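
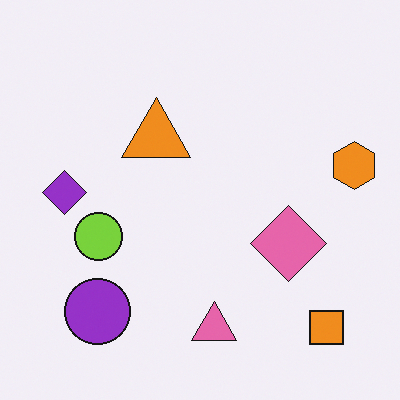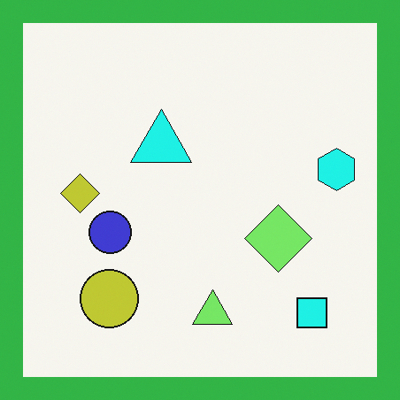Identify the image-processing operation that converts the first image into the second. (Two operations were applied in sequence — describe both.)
The image was hue-shifted noticeably, then framed with a green border.

Every shape's color has rotated by the same amount around the hue wheel — a uniform hue shift. A solid green frame runs around the edge of the second image, with the content slightly shrunk inside it.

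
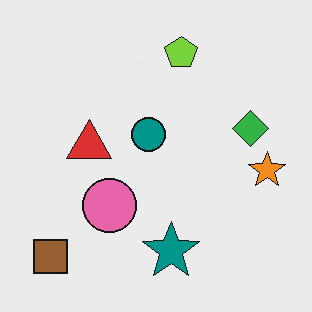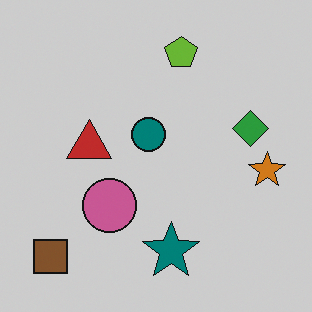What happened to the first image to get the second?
The image was slightly darkened.

Every pixel — background and shapes alike — is uniformly darkened.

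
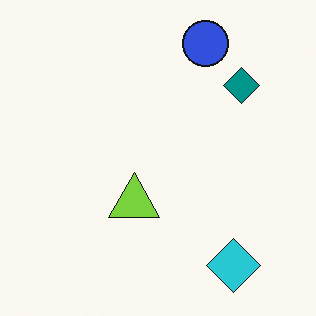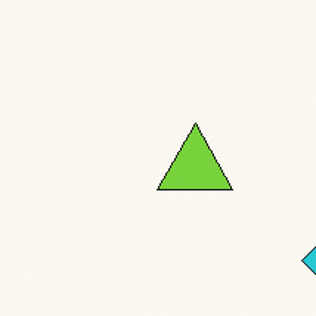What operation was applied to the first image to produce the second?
The image was cropped to a modestly smaller region and rescaled.

The visible shapes are larger and the field of view is narrower; shapes near the original edges may be partly or wholly outside the frame — a crop-and-rescale.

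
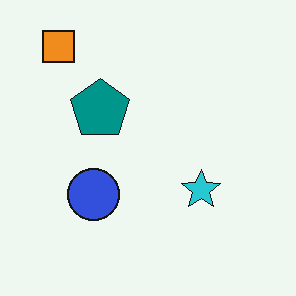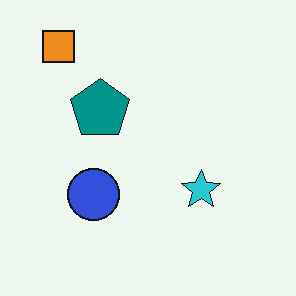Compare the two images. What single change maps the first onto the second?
Given moderate JPEG compression.

Blocky 8×8 compression artifacts appear around shape edges and the flat background shows ringing — characteristic JPEG degradation.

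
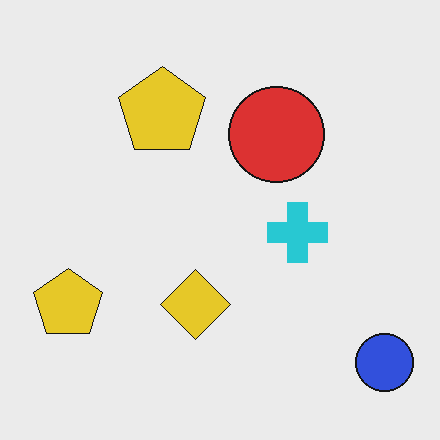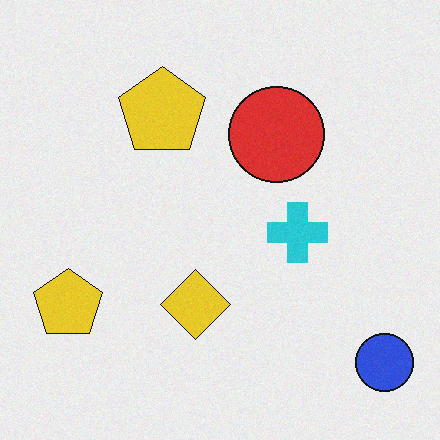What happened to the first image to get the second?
This is the original image degraded with light additive noise.

Random speckle covers the whole image, including the flat background.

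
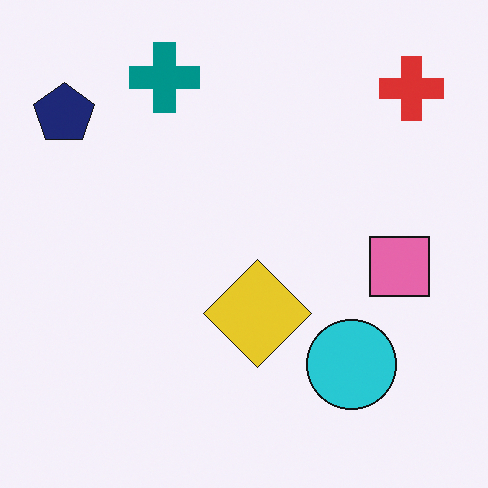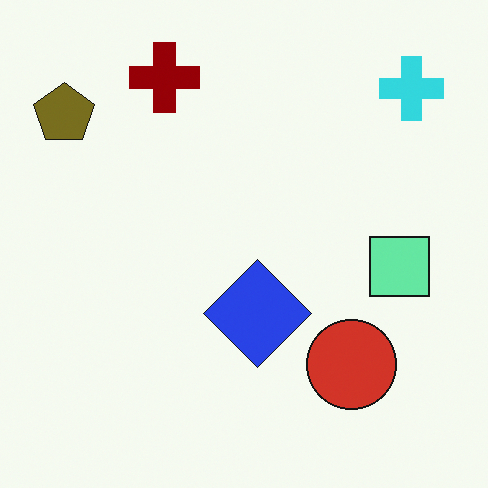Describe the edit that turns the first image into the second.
The image was hue-shifted through roughly half the color wheel.

Every shape's color has rotated by the same amount around the hue wheel — a uniform hue shift.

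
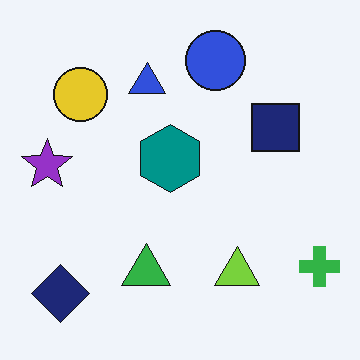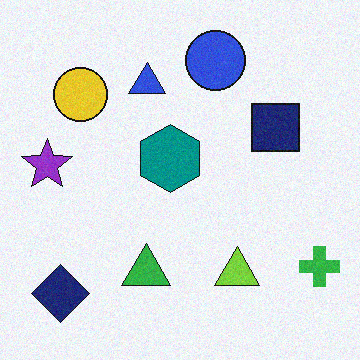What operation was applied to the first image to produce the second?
The second image is the first degraded with a light layer of grain.

Random speckle covers the whole image, including the flat background.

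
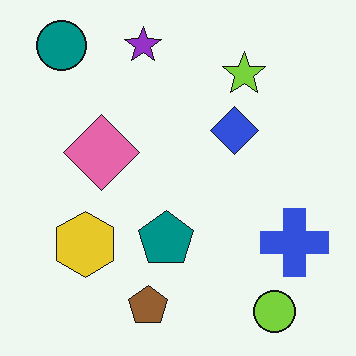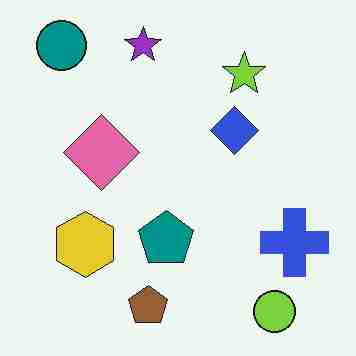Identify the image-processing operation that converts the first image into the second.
The image was degraded with heavy JPEG compression.

Blocky 8×8 compression artifacts appear around shape edges and the flat background shows ringing — characteristic JPEG degradation.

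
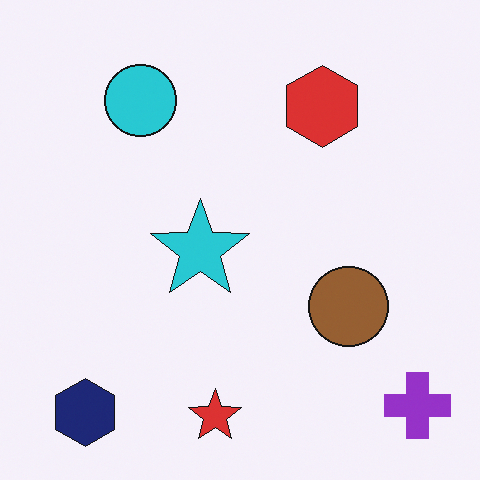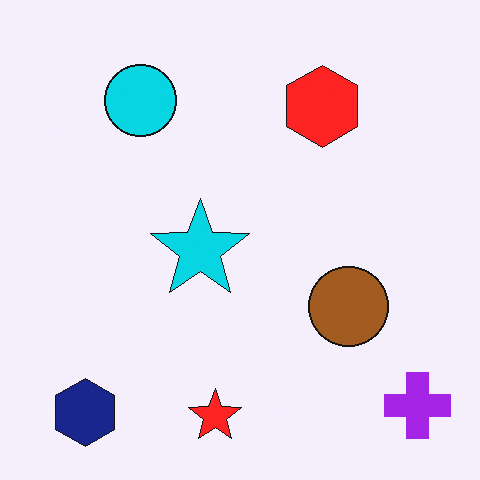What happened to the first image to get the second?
The image was slightly oversaturated.

All colors are more vivid — a global saturation change.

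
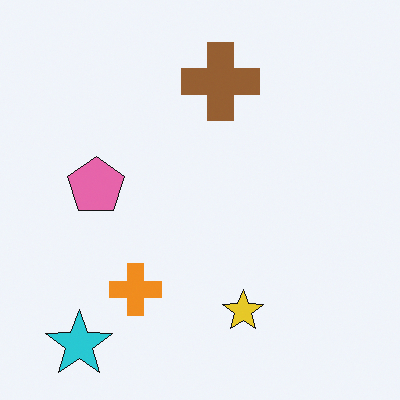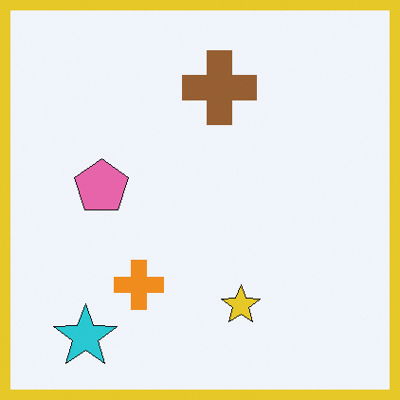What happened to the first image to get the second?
It was framed with a yellow border.

A solid yellow frame runs around the edge of the second image, with the content slightly shrunk inside it.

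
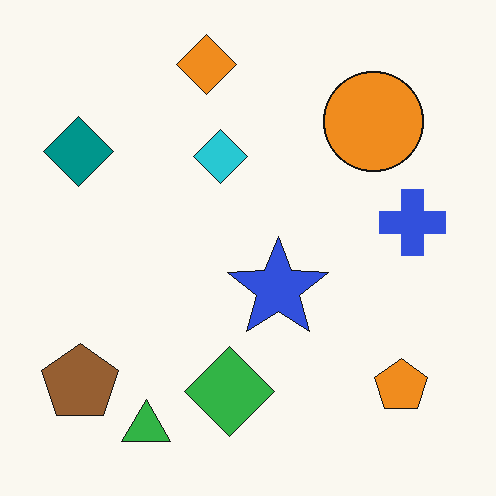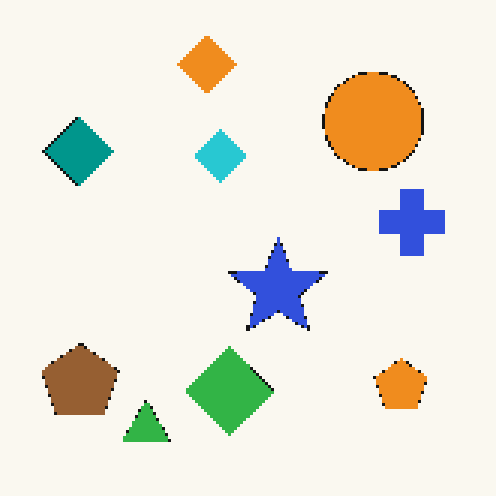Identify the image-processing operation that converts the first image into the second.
This is the original image lightly pixelated (a mild mosaic effect).

Shapes are reduced to large square blocks; fine edges and outlines are lost — a downscale-then-upscale (mosaic) effect.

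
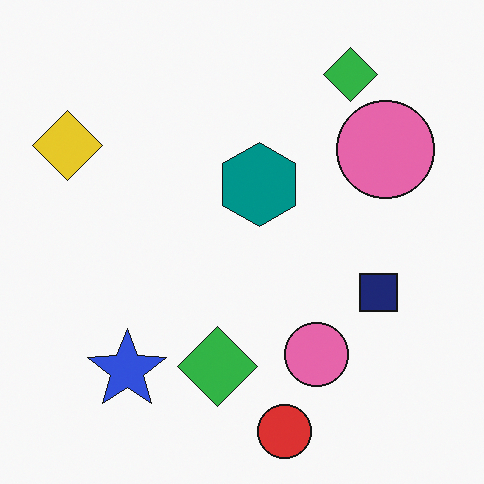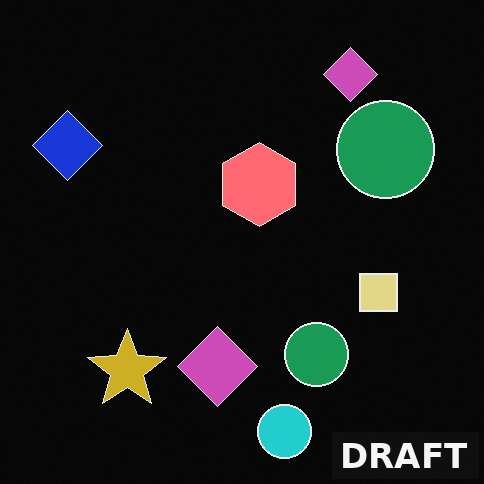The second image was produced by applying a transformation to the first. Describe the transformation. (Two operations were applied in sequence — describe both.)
The transformation is: color-inverted (negative), then watermarked with the text "DRAFT" in the lower-right corner.

The light background has become dark and every shape's color is its complement — a photographic negative. A dark label reading "DRAFT" appears in the lower-right corner.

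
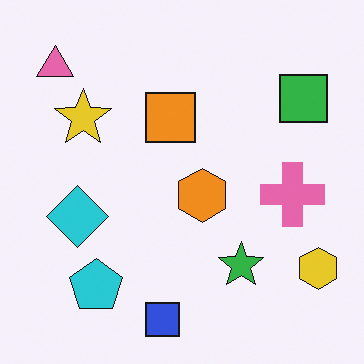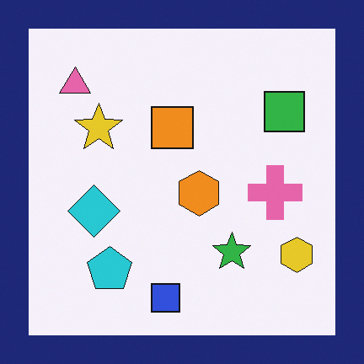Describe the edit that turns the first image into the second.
The second image is the first framed with a navy border.

A solid navy frame runs around the edge of the second image, with the content slightly shrunk inside it.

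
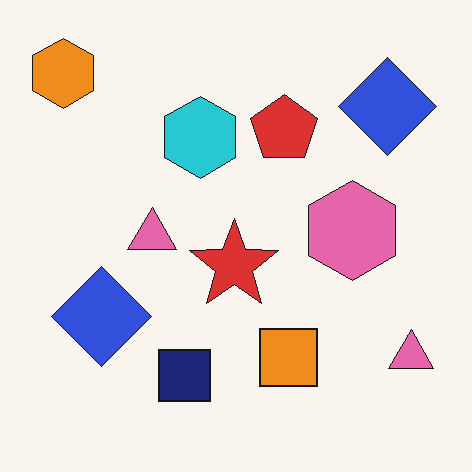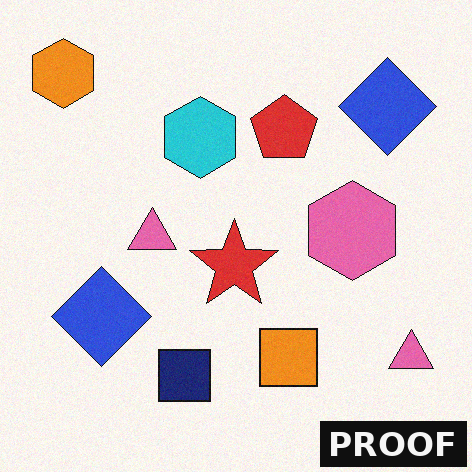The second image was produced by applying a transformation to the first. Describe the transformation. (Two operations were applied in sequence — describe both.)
The image was degraded with subtle gaussian noise, then watermarked with the text "PROOF" in the lower-right corner.

Random speckle covers the whole image, including the flat background. A dark label reading "PROOF" appears in the lower-right corner.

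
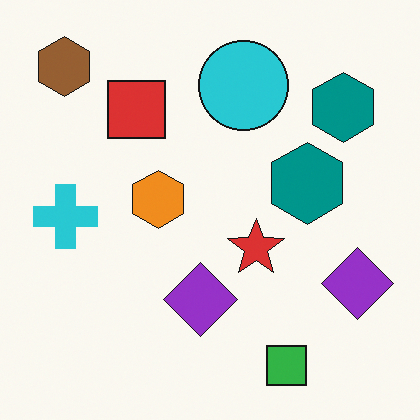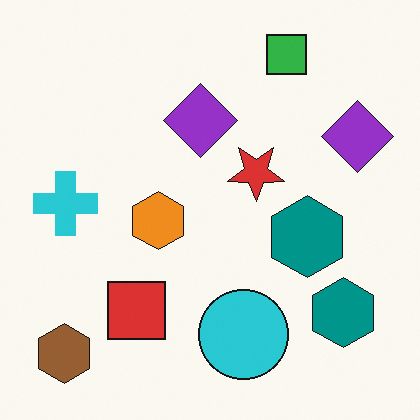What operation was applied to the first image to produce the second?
The image was flipped vertically (top ↔ bottom).

The green square is in the bottom-right of the first image and the top-right of the second — shapes on opposite sides of the horizontal midline have swapped in a mirror flip.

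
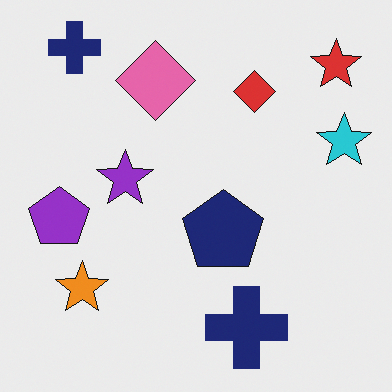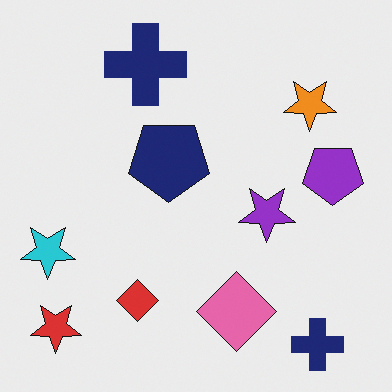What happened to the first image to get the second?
The transformation is: rotated 180°.

The red star sits in the top-right of the first image and the bottom-left of the second — consistent with a whole-image 180° rotation.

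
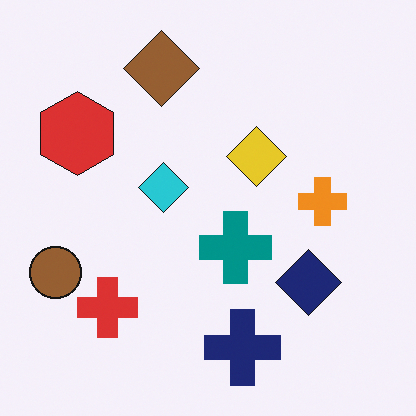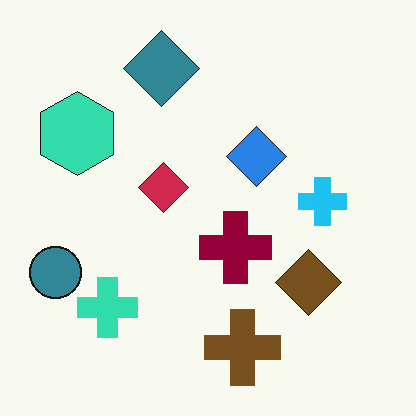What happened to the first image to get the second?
This is the original image hue-shifted through roughly half the color wheel.

Every shape's color has rotated by the same amount around the hue wheel — a uniform hue shift.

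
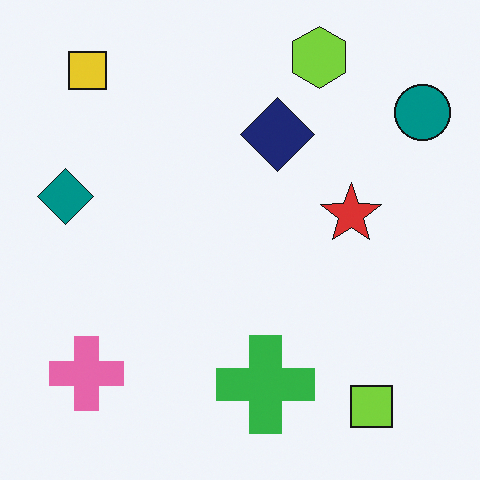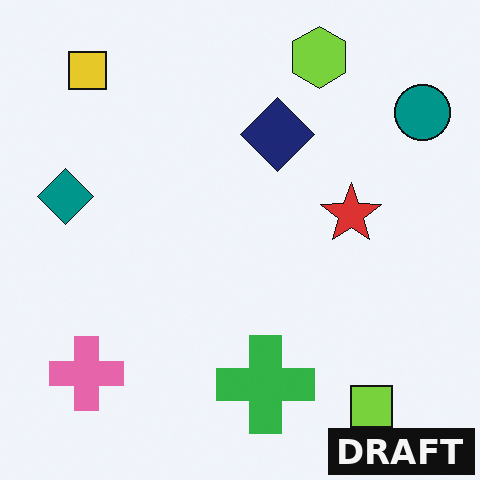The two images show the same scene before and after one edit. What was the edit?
It was watermarked with the text "DRAFT" in the lower-right corner.

A dark label reading "DRAFT" appears in the lower-right corner.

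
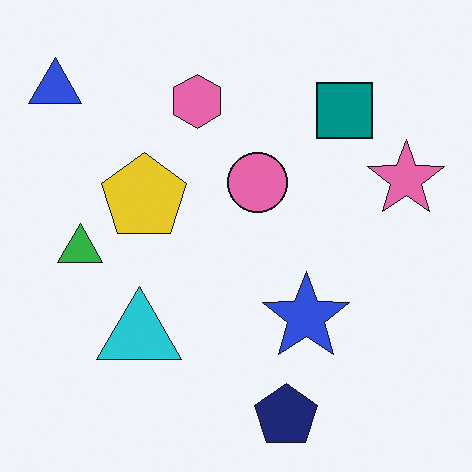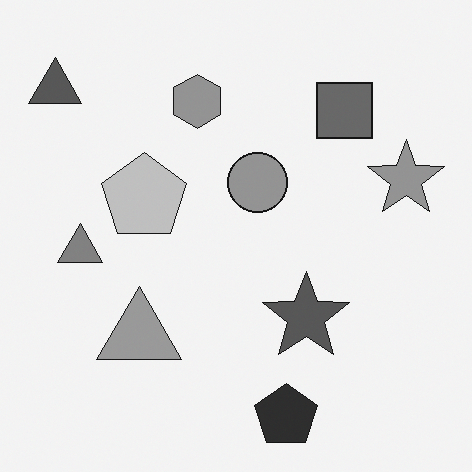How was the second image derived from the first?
Converted to grayscale.

All color is removed — every shape is now a shade of grey.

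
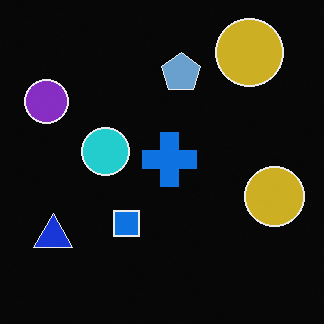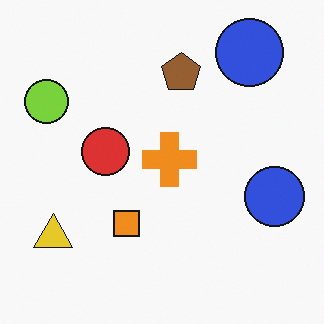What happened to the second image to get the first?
This is the original image color-inverted (negative).

The light background has become dark and every shape's color is its complement — a photographic negative.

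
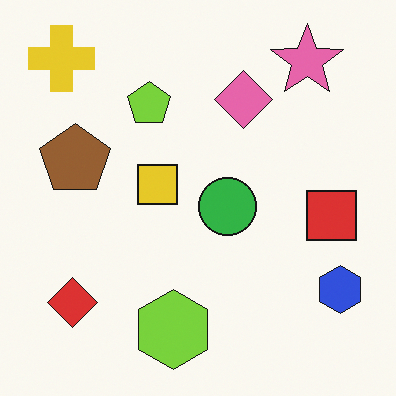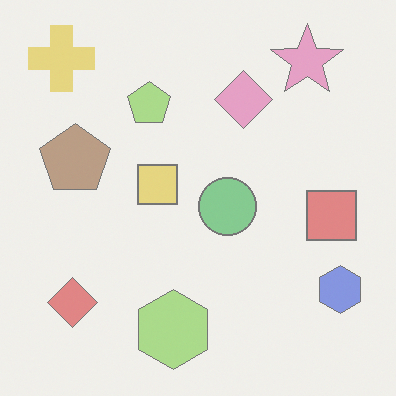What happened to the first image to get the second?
The image was washed out (contrast reduced).

Tones are pushed toward mid-grey across the whole image — a global contrast change.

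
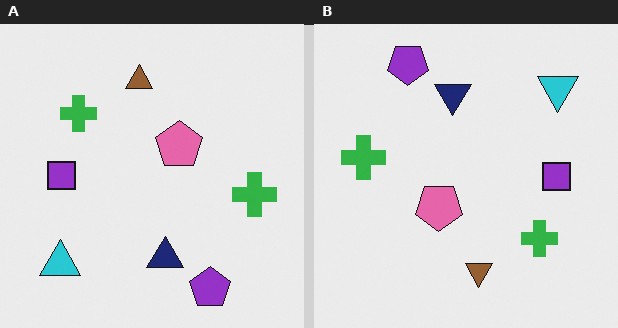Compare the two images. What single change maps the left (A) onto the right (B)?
The image was rotated 180°.

The cyan triangle sits in the bottom-left of the left (A) image and the top-right of the right (B) — consistent with a whole-image 180° rotation.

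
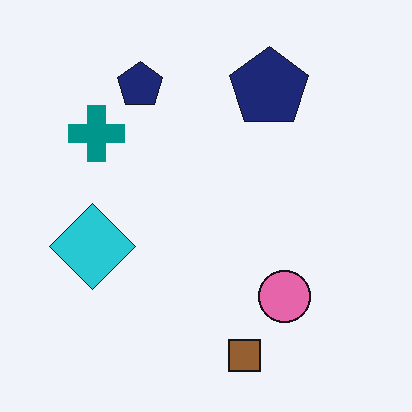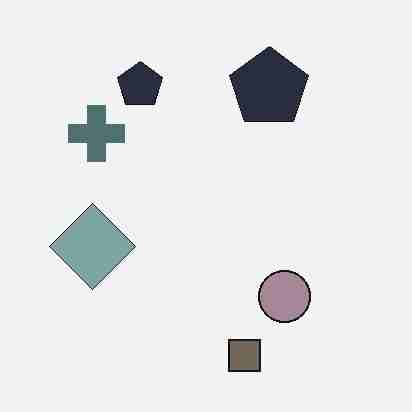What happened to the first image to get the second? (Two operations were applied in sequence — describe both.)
The image was made much more muted (saturation change), then degraded with heavy JPEG compression.

All colors are more muted and greyish — a global saturation change. Blocky 8×8 compression artifacts appear around shape edges and the flat background shows ringing — characteristic JPEG degradation.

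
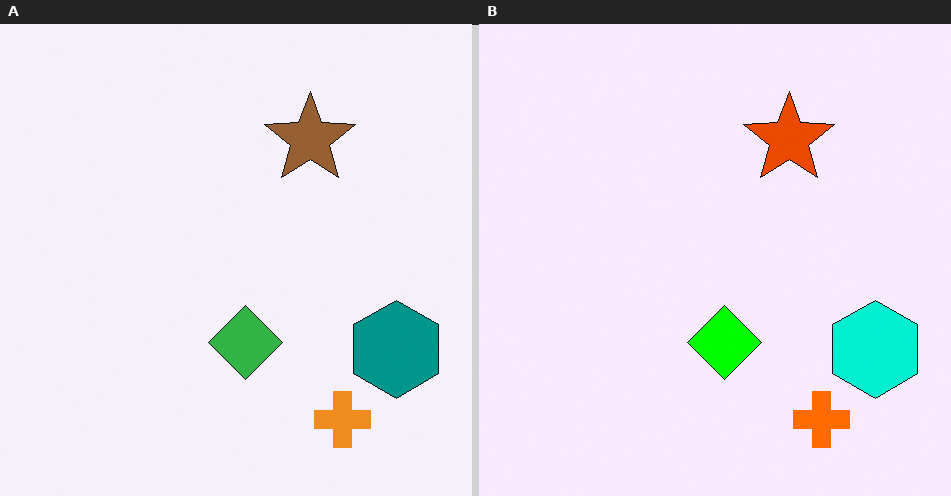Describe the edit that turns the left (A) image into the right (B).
Made much more vivid (saturation change).

All colors are more vivid — a global saturation change.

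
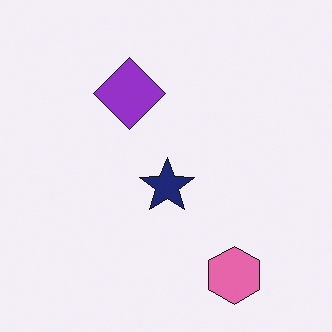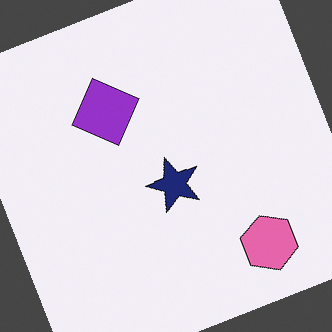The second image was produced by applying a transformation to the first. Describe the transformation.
Rotated counter-clockwise by a moderate amount.

Every shape is tilted by the same angle and the image corners show triangular fill wedges — a whole-image rotation by a non-right angle.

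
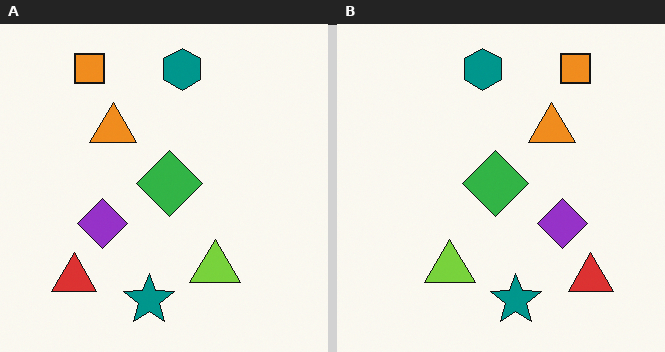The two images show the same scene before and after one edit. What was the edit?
It was flipped horizontally (left ↔ right).

The red triangle is in the bottom-left of the left (A) image and the bottom-right of the right (B) — shapes on opposite sides of the vertical midline have swapped in a mirror flip.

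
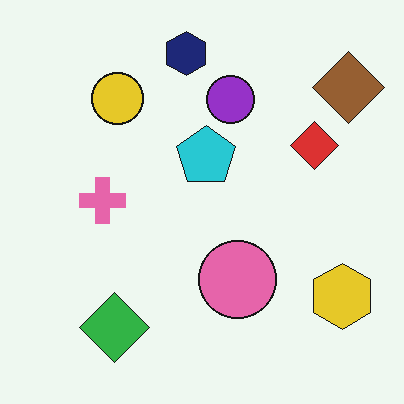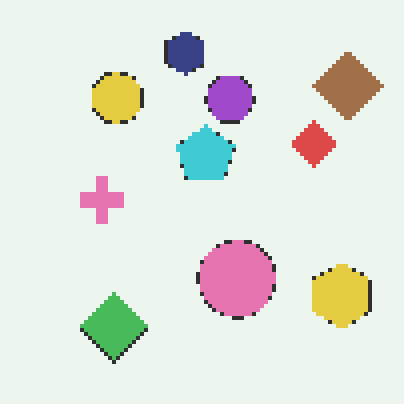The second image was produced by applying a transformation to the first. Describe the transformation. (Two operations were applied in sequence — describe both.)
Lightly pixelated (a mild mosaic effect), then given slightly reduced contrast.

Shapes are reduced to large square blocks; fine edges and outlines are lost — a downscale-then-upscale (mosaic) effect. Tones are pushed toward mid-grey across the whole image — a global contrast change.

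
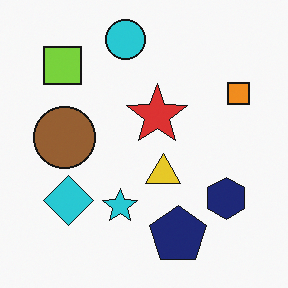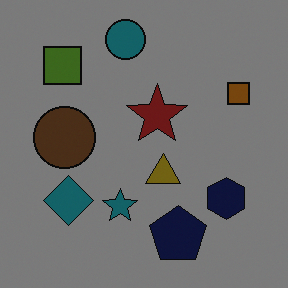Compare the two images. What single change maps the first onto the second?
This is the original image substantially darkened.

Every pixel — background and shapes alike — is uniformly darkened.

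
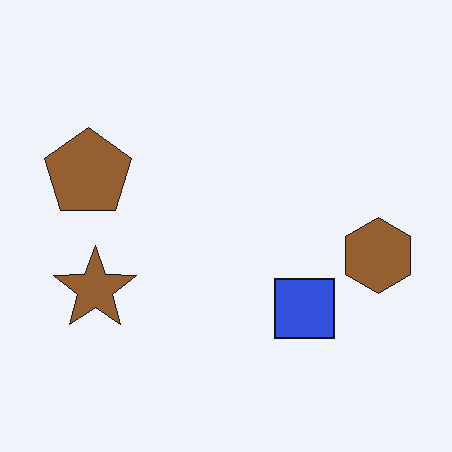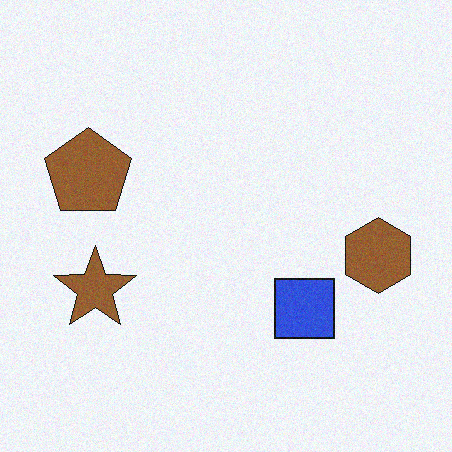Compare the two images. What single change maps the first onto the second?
Degraded with subtle gaussian noise.

Random speckle covers the whole image, including the flat background.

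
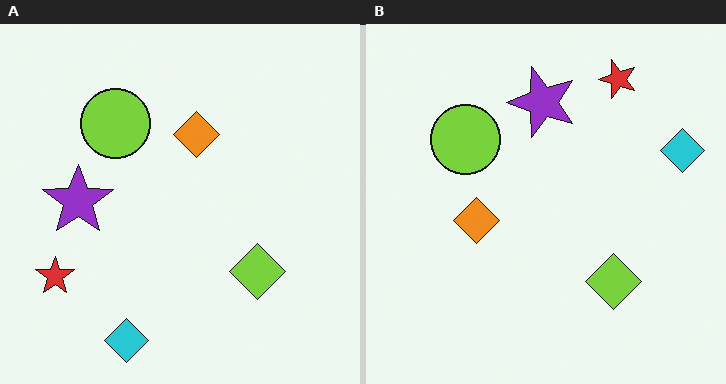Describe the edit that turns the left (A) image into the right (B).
This is the original image transposed (reflected across the top-left ↔ bottom-right diagonal).

Shapes have swapped their row and column positions — what was in the top-right is now in the bottom-left — a diagonal reflection.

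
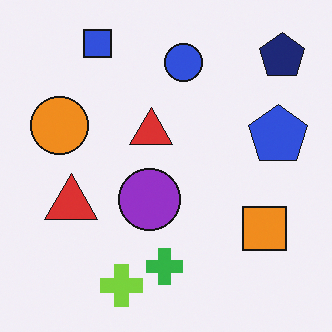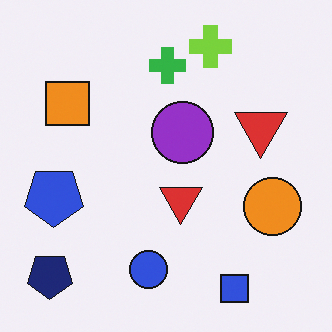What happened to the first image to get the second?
Rotated 180°.

The navy pentagon sits in the top-right of the first image and the bottom-left of the second — consistent with a whole-image 180° rotation.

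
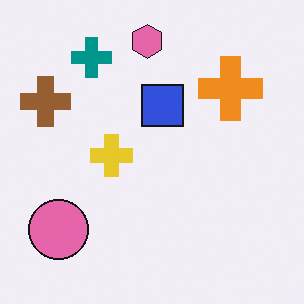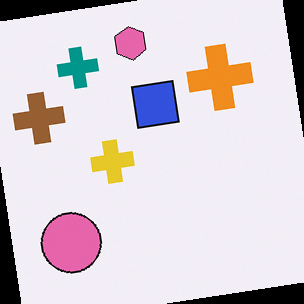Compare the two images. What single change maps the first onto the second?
This is the original image rotated counter-clockwise by a slight angle.

Every shape is tilted by the same angle and the image corners show triangular fill wedges — a whole-image rotation by a non-right angle.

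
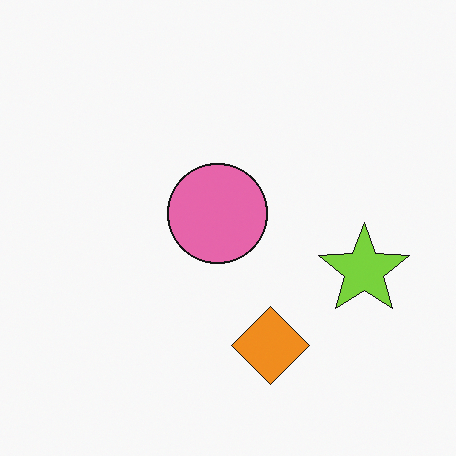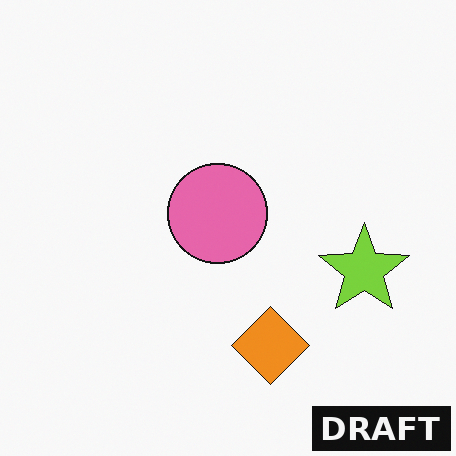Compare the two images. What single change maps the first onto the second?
It was watermarked with the text "DRAFT" in the lower-right corner.

A dark label reading "DRAFT" appears in the lower-right corner.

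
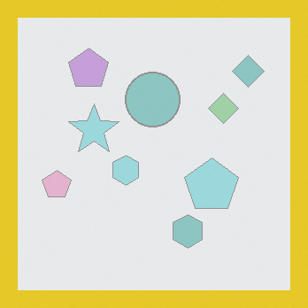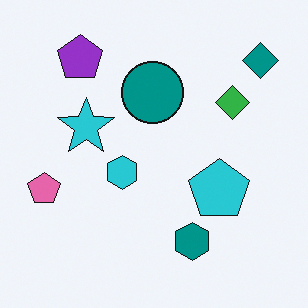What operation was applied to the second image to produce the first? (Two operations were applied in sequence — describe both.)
The transformation is: given much lower contrast, then framed with a yellow border.

Tones are pushed toward mid-grey across the whole image — a global contrast change. A solid yellow frame runs around the edge of the first image, with the content slightly shrunk inside it.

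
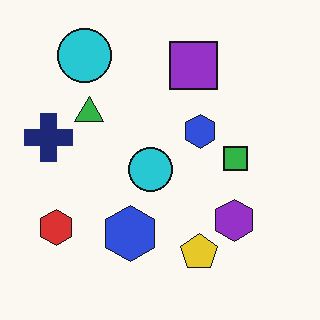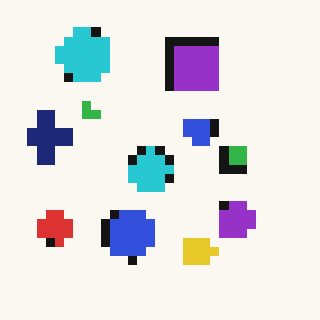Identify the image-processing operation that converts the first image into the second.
This is the original image coarsely pixelated.

Shapes are reduced to large square blocks; fine edges and outlines are lost — a downscale-then-upscale (mosaic) effect.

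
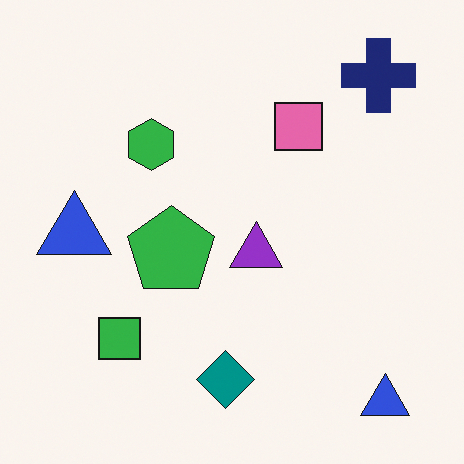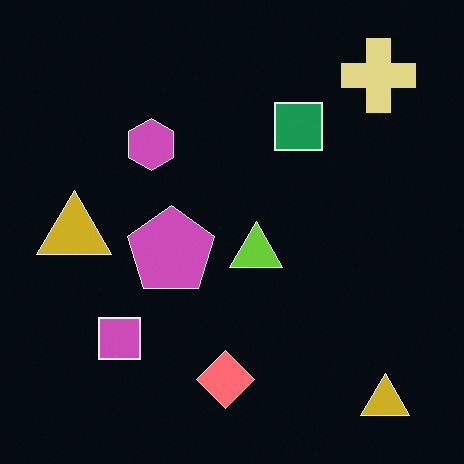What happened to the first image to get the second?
The transformation is: color-inverted (negative).

The light background has become dark and every shape's color is its complement — a photographic negative.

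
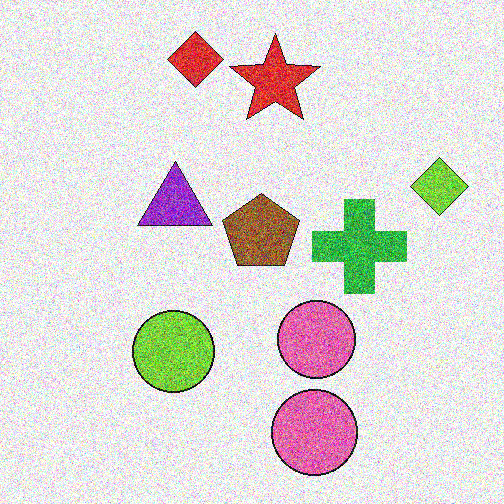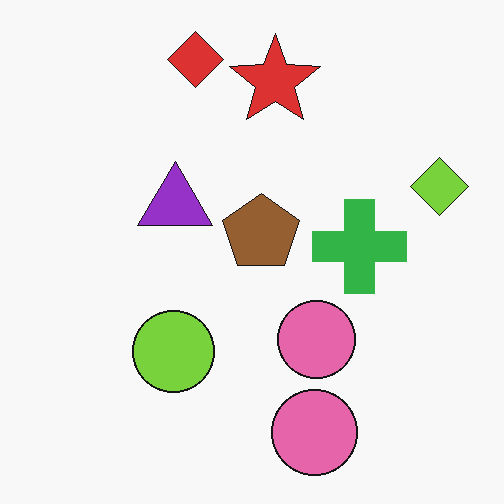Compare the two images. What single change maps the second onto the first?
It was degraded with strong gaussian noise.

Random speckle covers the whole image, including the flat background.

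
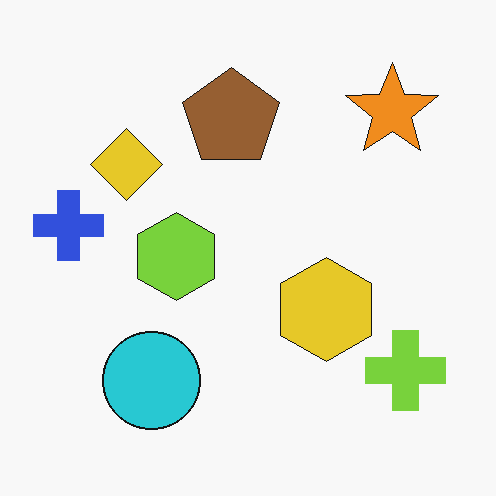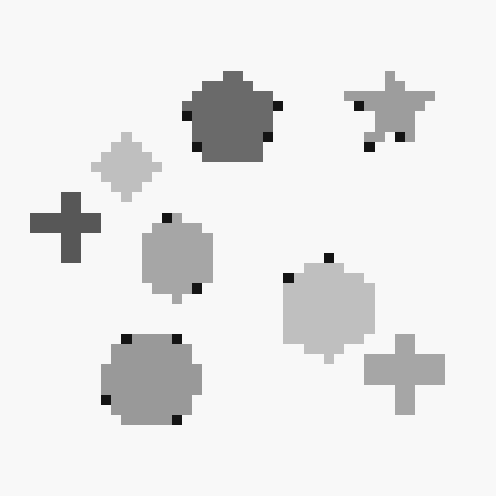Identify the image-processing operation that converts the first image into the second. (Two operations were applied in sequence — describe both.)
It was heavily pixelated into large blocks, then converted to grayscale.

Shapes are reduced to large square blocks; fine edges and outlines are lost — a downscale-then-upscale (mosaic) effect. All color is removed — every shape is now a shade of grey.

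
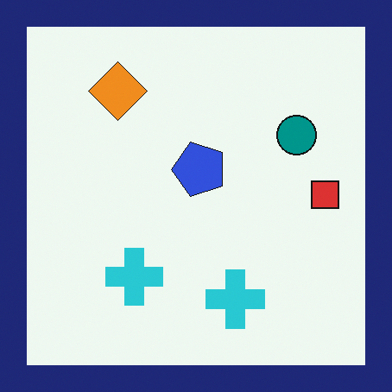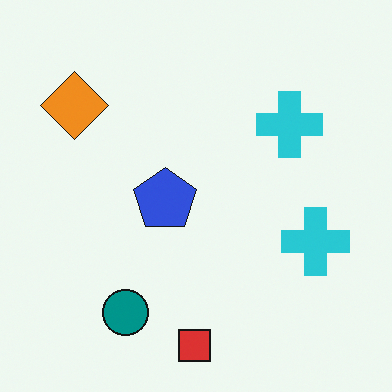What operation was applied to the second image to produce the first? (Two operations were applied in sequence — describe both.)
The first image is the second transposed (reflected across the top-left ↔ bottom-right diagonal), then framed with a navy border.

Shapes have swapped their row and column positions — what was in the top-right is now in the bottom-left — a diagonal reflection. A solid navy frame runs around the edge of the first image, with the content slightly shrunk inside it.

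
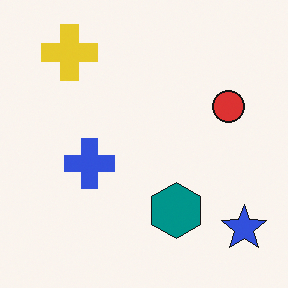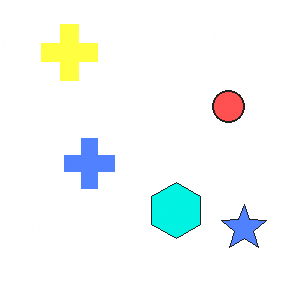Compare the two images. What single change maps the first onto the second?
The second image is the first noticeably brightened.

Every pixel — background and shapes alike — is uniformly brightened.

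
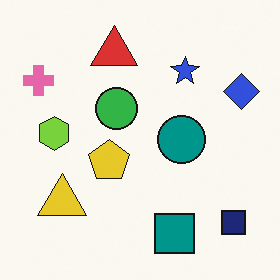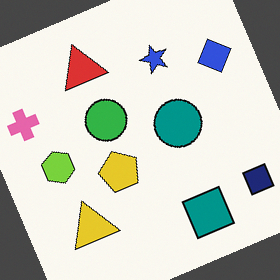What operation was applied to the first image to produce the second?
It was rotated counter-clockwise by a moderate amount.

Every shape is tilted by the same angle and the image corners show triangular fill wedges — a whole-image rotation by a non-right angle.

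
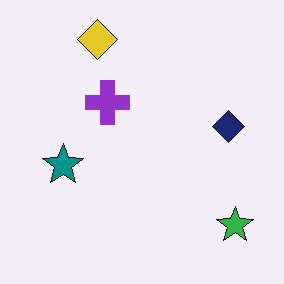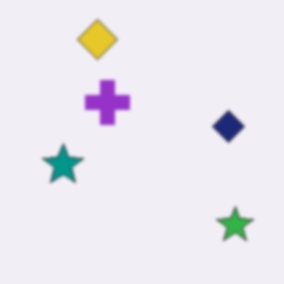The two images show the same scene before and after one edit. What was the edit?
The transformation is: lightly blurred.

Shape edges and outlines are uniformly softened across the whole image.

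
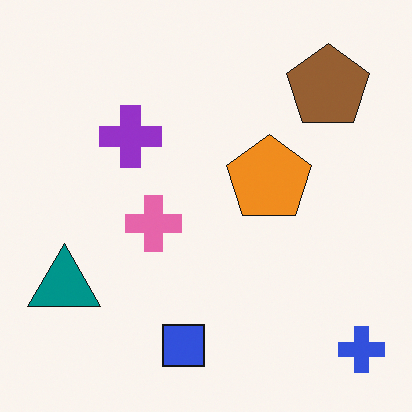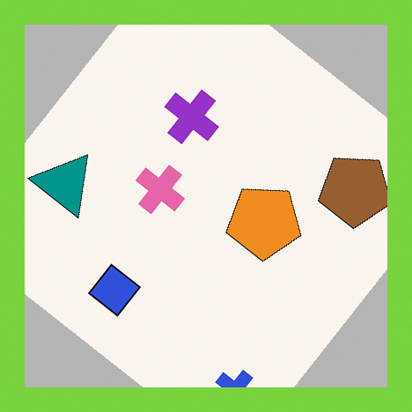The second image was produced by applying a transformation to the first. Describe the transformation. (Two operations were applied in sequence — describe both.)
It was rotated clockwise by a large amount — several tens of degrees, then framed with a lime border.

Every shape is tilted by the same angle and the image corners show triangular fill wedges — a whole-image rotation by a non-right angle. A solid lime frame runs around the edge of the second image, with the content slightly shrunk inside it.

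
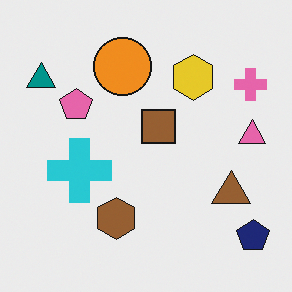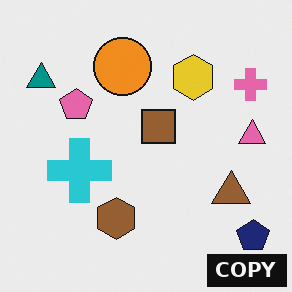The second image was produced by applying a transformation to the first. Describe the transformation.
The image was watermarked with the text "COPY" in the lower-right corner.

A dark label reading "COPY" appears in the lower-right corner.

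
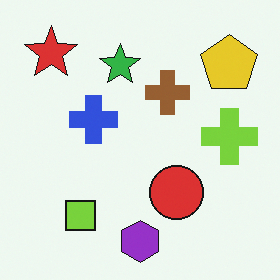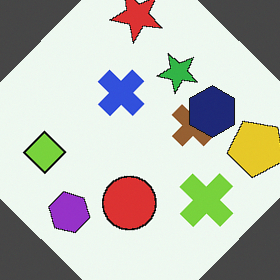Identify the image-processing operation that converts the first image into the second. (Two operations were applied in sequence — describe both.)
The transformation is: rotated clockwise by a large amount — several tens of degrees, then overlaid with an additional navy hexagon.

Every shape is tilted by the same angle and the image corners show triangular fill wedges — a whole-image rotation by a non-right angle. A navy hexagon appears in the second image that is absent from the first.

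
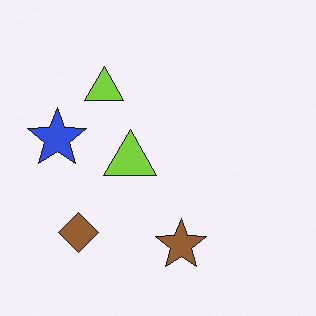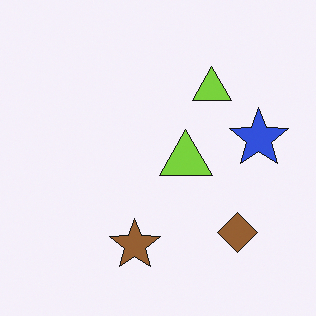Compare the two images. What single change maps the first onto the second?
Flipped horizontally (left ↔ right).

The blue star is in the left of the first image and the right of the second — shapes on opposite sides of the vertical midline have swapped in a mirror flip.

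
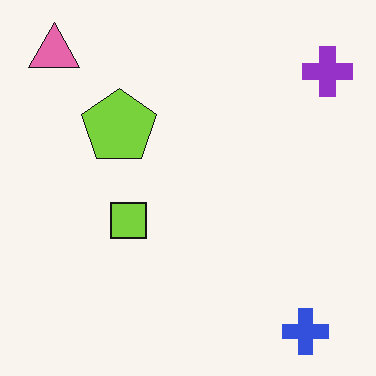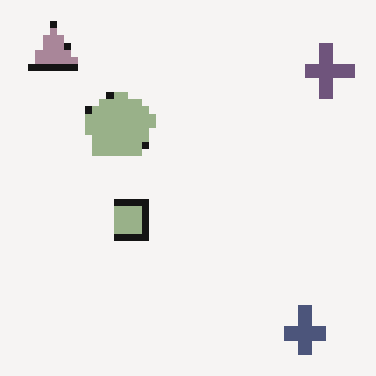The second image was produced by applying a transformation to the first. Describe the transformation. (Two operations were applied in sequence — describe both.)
The second image is the first moderately pixelated, then heavily desaturated.

Shapes are reduced to large square blocks; fine edges and outlines are lost — a downscale-then-upscale (mosaic) effect. All colors are more muted and greyish — a global saturation change.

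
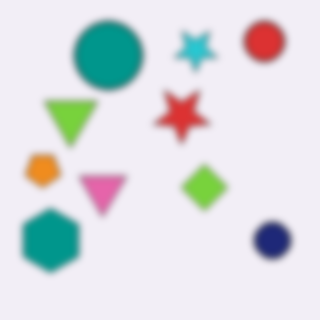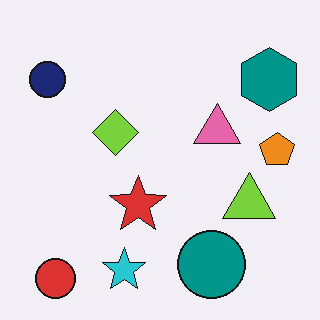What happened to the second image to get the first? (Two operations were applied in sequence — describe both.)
Moderately blurred, then rotated 180°.

Shape edges and outlines are uniformly softened across the whole image. The red circle sits in the bottom-left of the second image and the top-right of the first — consistent with a whole-image 180° rotation.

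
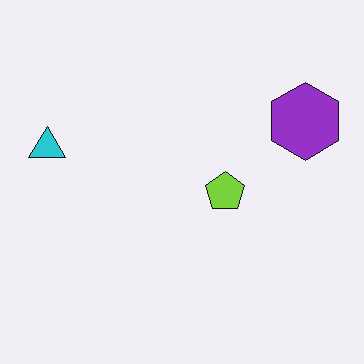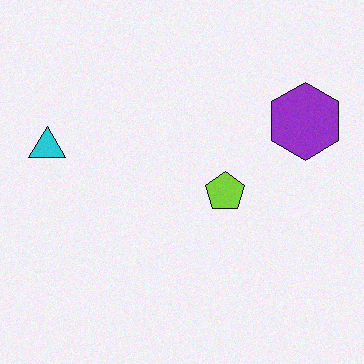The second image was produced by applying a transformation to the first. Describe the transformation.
The image was degraded with a light layer of grain.

Random speckle covers the whole image, including the flat background.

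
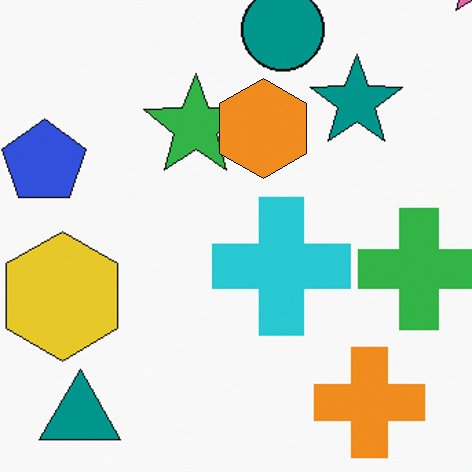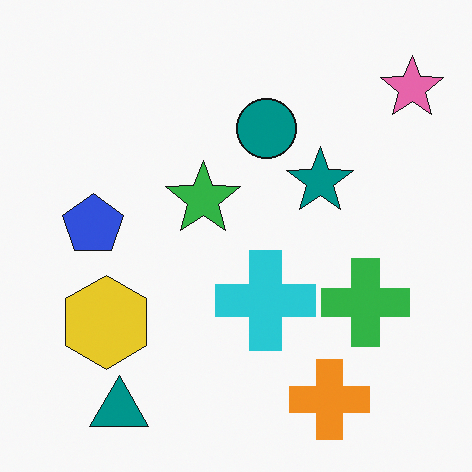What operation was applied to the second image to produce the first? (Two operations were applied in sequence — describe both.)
The image was cropped slightly and scaled back up, then overlaid with an additional orange hexagon.

The visible shapes are larger and the field of view is narrower; shapes near the original edges may be partly or wholly outside the frame — a crop-and-rescale. An orange hexagon appears in the first image that is absent from the second.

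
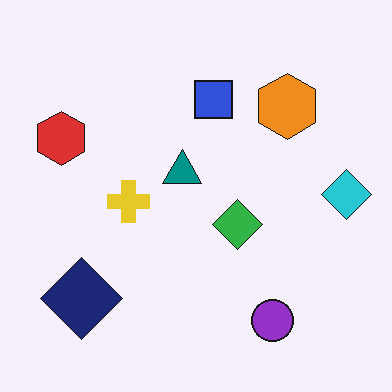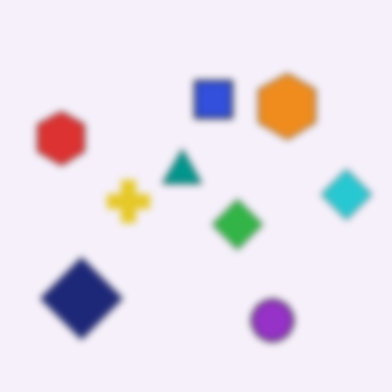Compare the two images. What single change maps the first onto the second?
The transformation is: noticeably gaussian-blurred.

Shape edges and outlines are uniformly softened across the whole image.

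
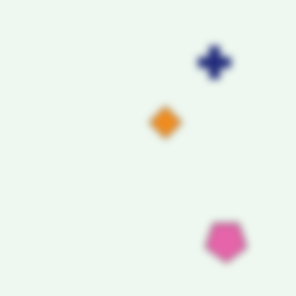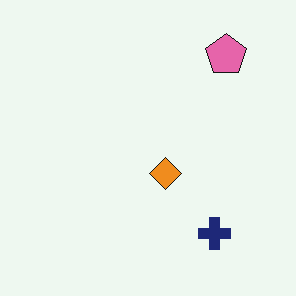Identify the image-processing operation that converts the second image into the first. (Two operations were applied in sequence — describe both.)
The image was moderately blurred, then flipped vertically (top ↔ bottom).

Shape edges and outlines are uniformly softened across the whole image. The pink pentagon is in the top-right of the second image and the bottom-right of the first — shapes on opposite sides of the horizontal midline have swapped in a mirror flip.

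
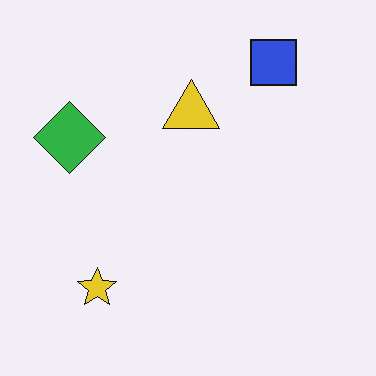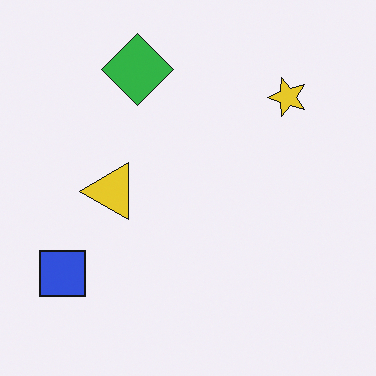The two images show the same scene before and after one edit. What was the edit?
The image was transposed (reflected across the top-left ↔ bottom-right diagonal).

Shapes have swapped their row and column positions — what was in the top-right is now in the bottom-left — a diagonal reflection.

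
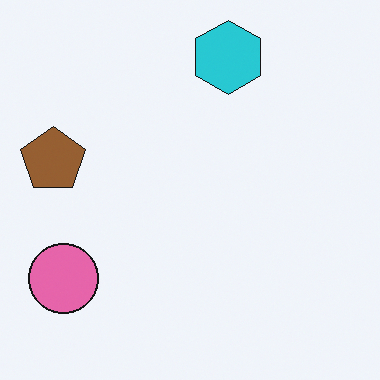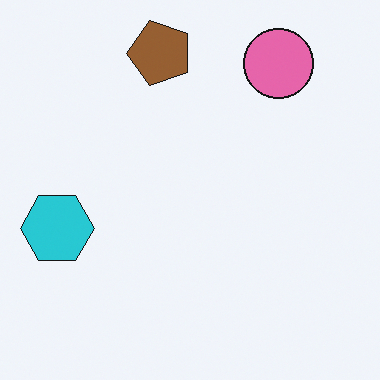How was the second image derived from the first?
This is the original image transposed (reflected across the top-left ↔ bottom-right diagonal).

Shapes have swapped their row and column positions — what was in the top-right is now in the bottom-left — a diagonal reflection.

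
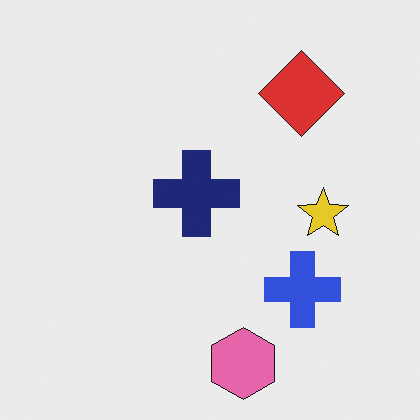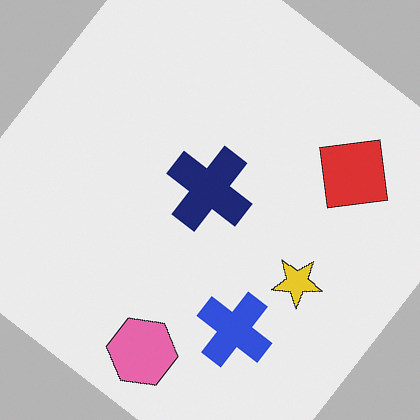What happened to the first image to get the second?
The transformation is: rotated clockwise by a large amount — several tens of degrees.

Every shape is tilted by the same angle and the image corners show triangular fill wedges — a whole-image rotation by a non-right angle.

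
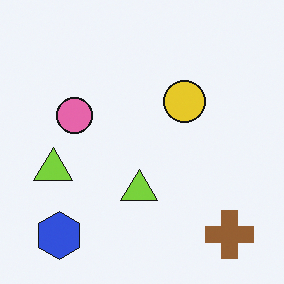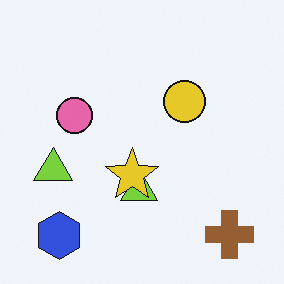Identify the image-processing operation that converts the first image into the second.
The transformation is: overlaid with an additional yellow star.

A yellow star appears in the second image that is absent from the first.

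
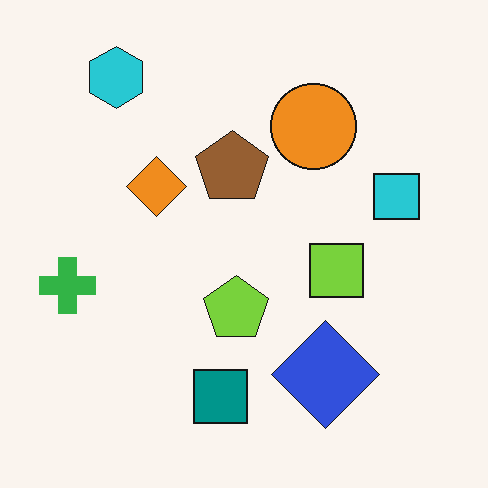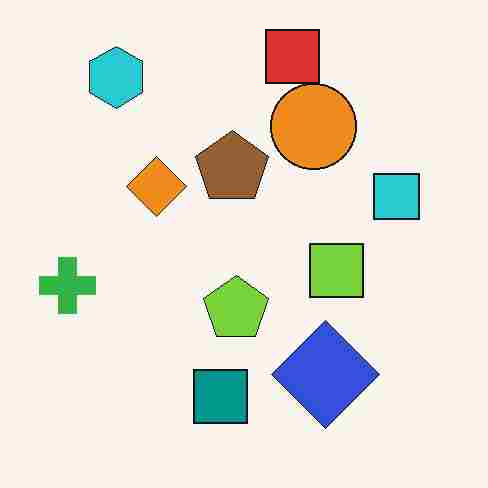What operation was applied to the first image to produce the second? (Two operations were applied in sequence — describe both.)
The image was heavily JPEG-compressed with obvious blocking artifacts, then overlaid with an additional red square.

Blocky 8×8 compression artifacts appear around shape edges and the flat background shows ringing — characteristic JPEG degradation. A red square appears in the second image that is absent from the first.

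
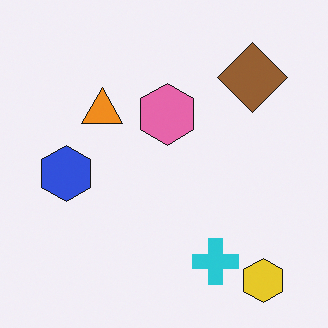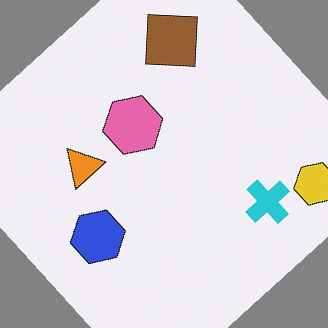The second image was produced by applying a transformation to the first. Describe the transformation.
This is the original image rotated counter-clockwise by a large amount — several tens of degrees.

Every shape is tilted by the same angle and the image corners show triangular fill wedges — a whole-image rotation by a non-right angle.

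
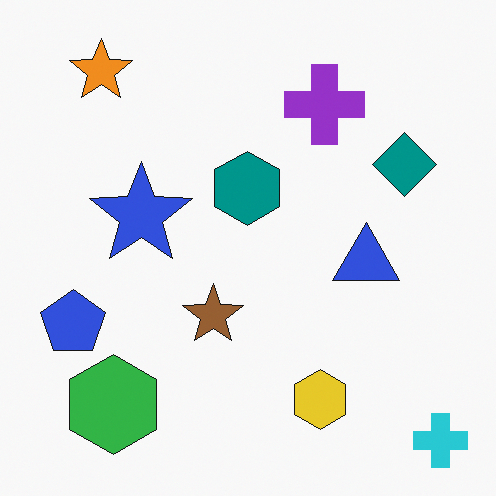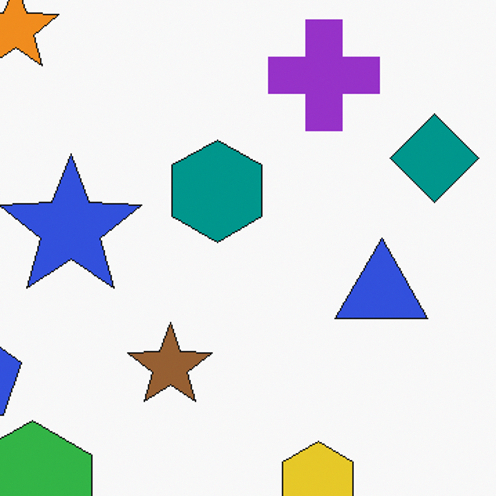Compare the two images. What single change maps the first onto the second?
The transformation is: cropped slightly and scaled back up.

The visible shapes are larger and the field of view is narrower; shapes near the original edges may be partly or wholly outside the frame — a crop-and-rescale.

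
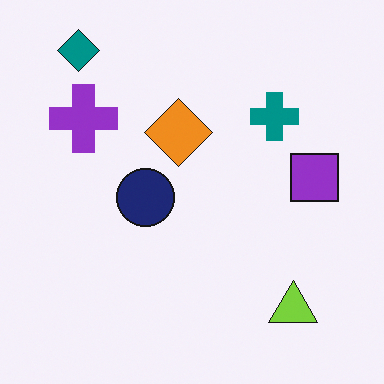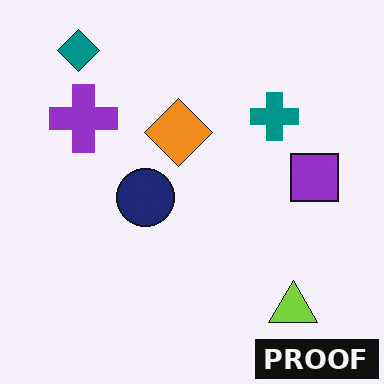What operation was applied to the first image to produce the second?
It was watermarked with the text "PROOF" in the lower-right corner.

A dark label reading "PROOF" appears in the lower-right corner.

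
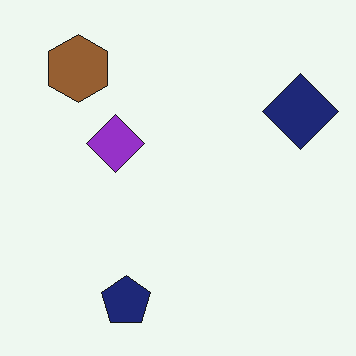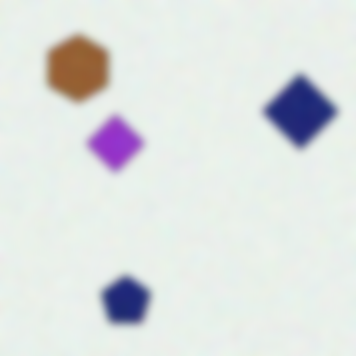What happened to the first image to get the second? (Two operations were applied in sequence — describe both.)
The image was degraded with visible gaussian noise, then noticeably gaussian-blurred.

Random speckle covers the whole image, including the flat background. Shape edges and outlines are uniformly softened across the whole image.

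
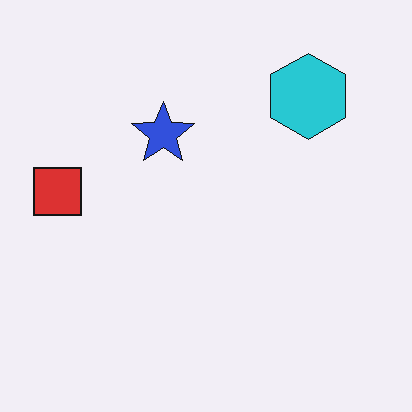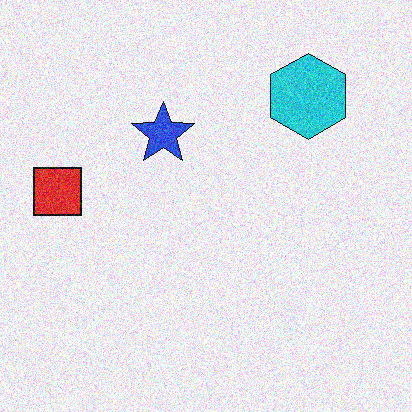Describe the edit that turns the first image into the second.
This is the original image degraded with visible gaussian noise.

Random speckle covers the whole image, including the flat background.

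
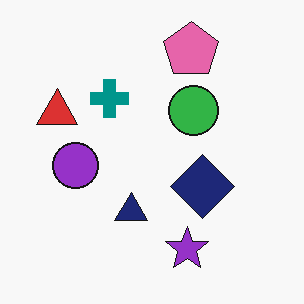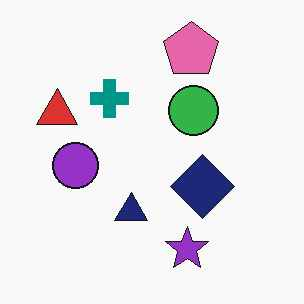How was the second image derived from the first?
The second image is the first JPEG-compressed with visible artifacts.

Blocky 8×8 compression artifacts appear around shape edges and the flat background shows ringing — characteristic JPEG degradation.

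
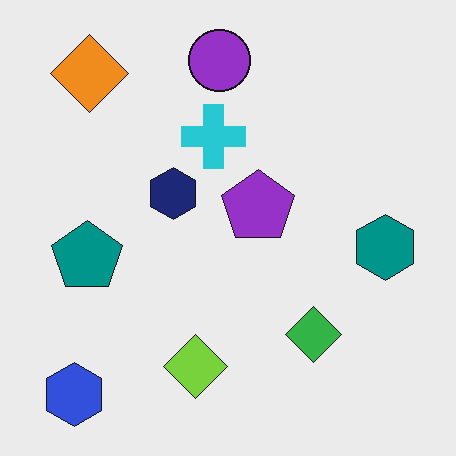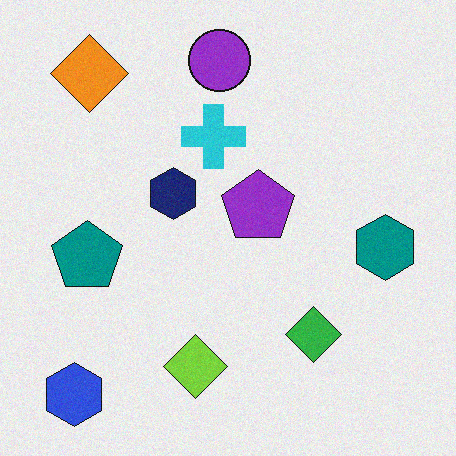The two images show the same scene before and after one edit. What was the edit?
The image was degraded with light additive noise.

Random speckle covers the whole image, including the flat background.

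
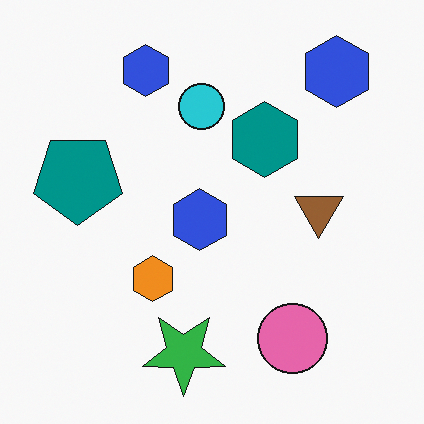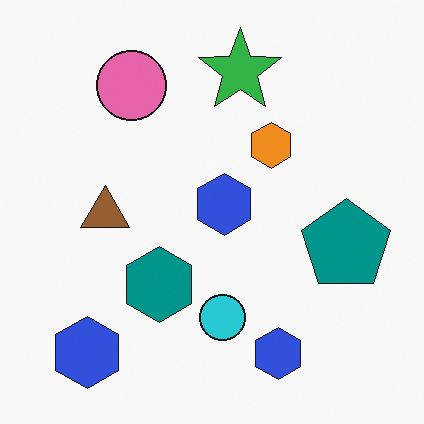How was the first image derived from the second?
It was rotated 180°.

The pink circle sits in the top-left of the second image and the bottom-right of the first — consistent with a whole-image 180° rotation.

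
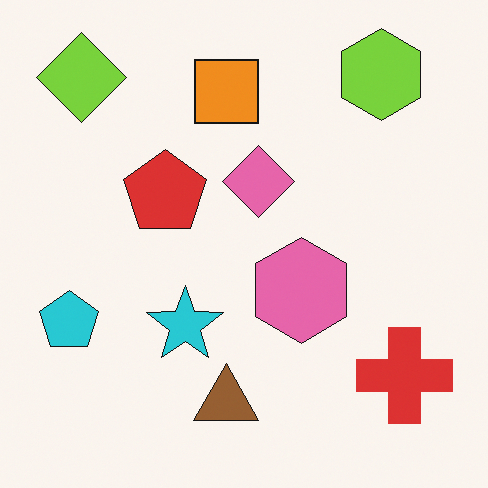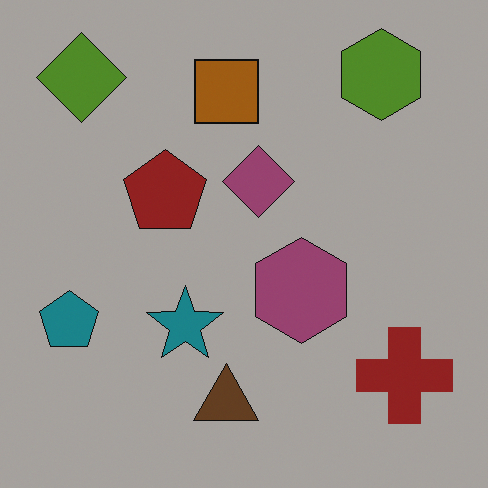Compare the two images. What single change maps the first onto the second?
It was noticeably darkened.

Every pixel — background and shapes alike — is uniformly darkened.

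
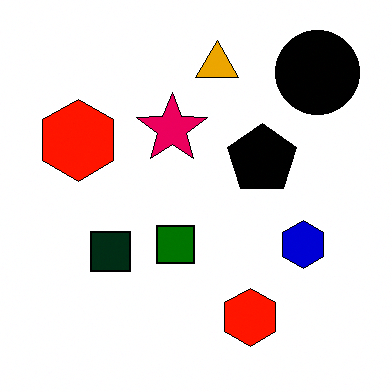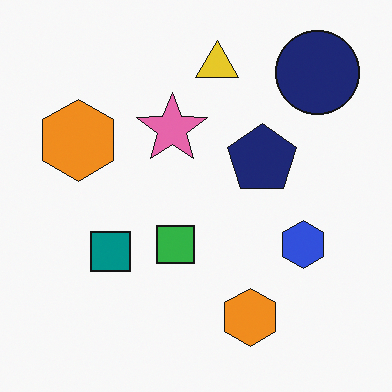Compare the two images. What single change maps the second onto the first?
The transformation is: given much higher contrast.

Tones are pushed away from mid-grey across the whole image — a global contrast change.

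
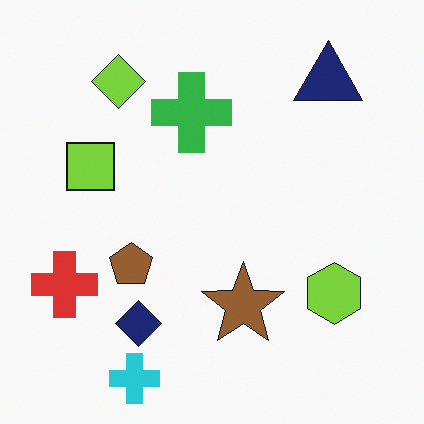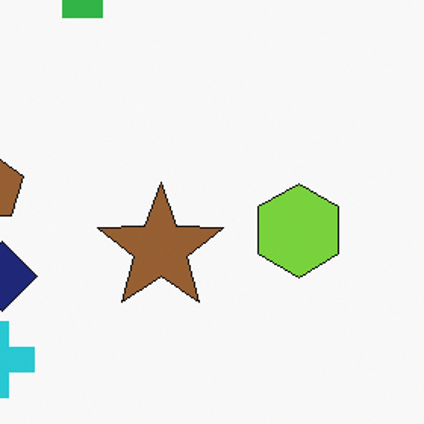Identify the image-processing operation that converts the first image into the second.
This is the original image cropped to a modestly smaller region and rescaled.

The visible shapes are larger and the field of view is narrower; shapes near the original edges may be partly or wholly outside the frame — a crop-and-rescale.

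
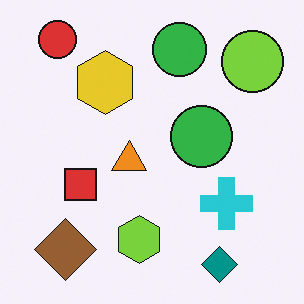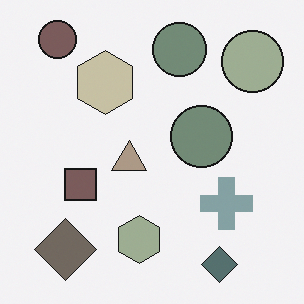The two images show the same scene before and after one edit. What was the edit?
The image was heavily desaturated.

All colors are more muted and greyish — a global saturation change.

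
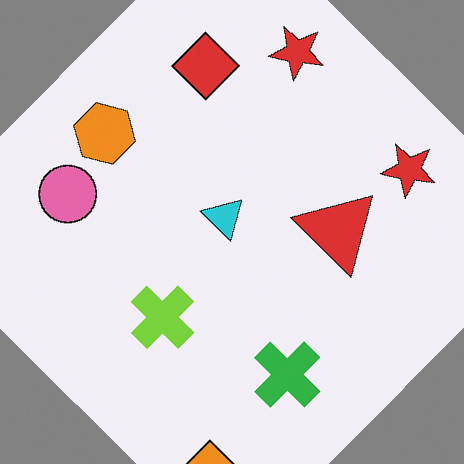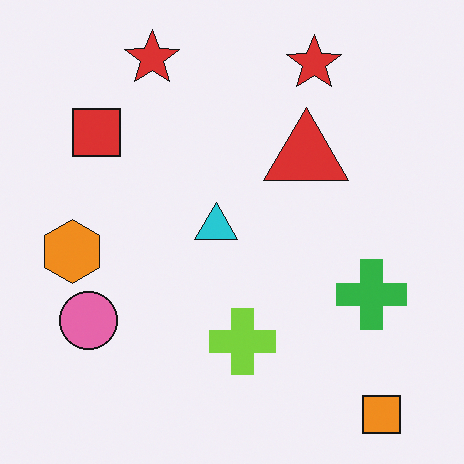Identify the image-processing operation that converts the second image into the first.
The transformation is: rotated clockwise by a large amount — several tens of degrees.

Every shape is tilted by the same angle and the image corners show triangular fill wedges — a whole-image rotation by a non-right angle.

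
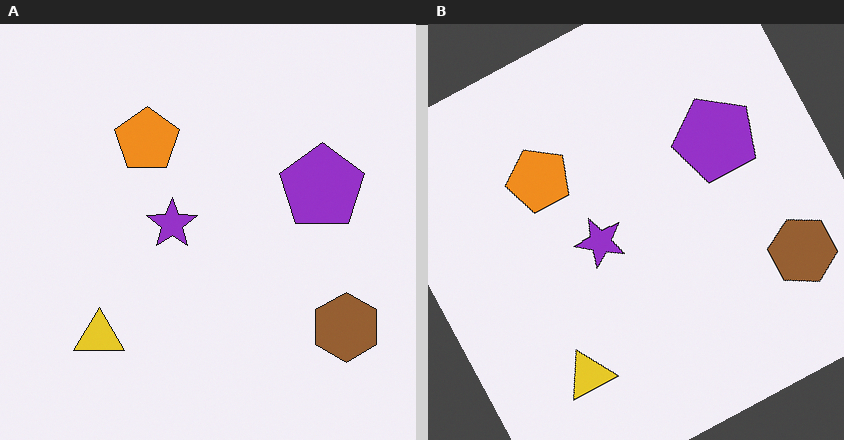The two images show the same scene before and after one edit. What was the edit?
Rotated counter-clockwise by a clearly visible amount.

Every shape is tilted by the same angle and the image corners show triangular fill wedges — a whole-image rotation by a non-right angle.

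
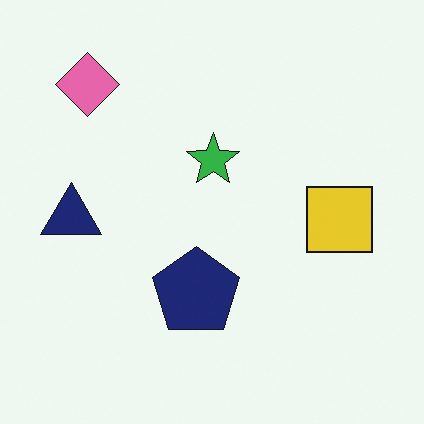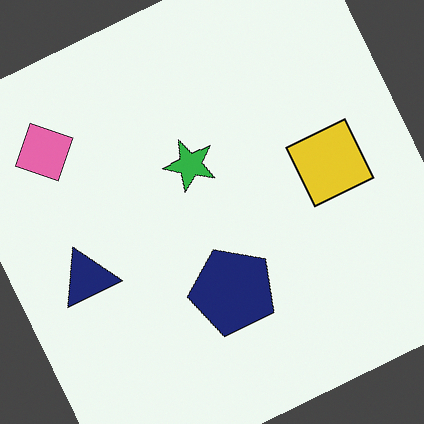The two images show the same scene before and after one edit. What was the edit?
This is the original image rotated counter-clockwise by a clearly visible amount.

Every shape is tilted by the same angle and the image corners show triangular fill wedges — a whole-image rotation by a non-right angle.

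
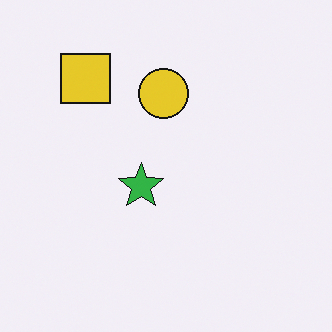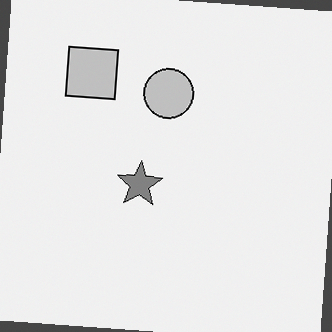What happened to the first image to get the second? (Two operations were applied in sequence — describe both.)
The second image is the first converted to grayscale, then rotated clockwise by a few degrees.

All color is removed — every shape is now a shade of grey. Every shape is tilted by the same angle and the image corners show triangular fill wedges — a whole-image rotation by a non-right angle.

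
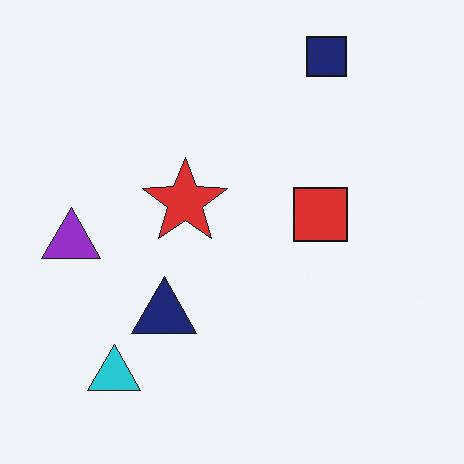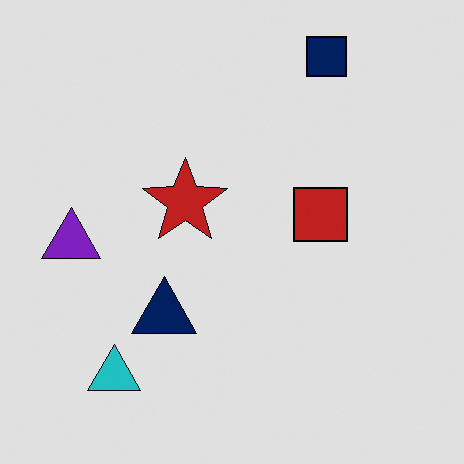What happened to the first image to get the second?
The second image is the first posterized to a reduced palette.

Each flat color has snapped to a coarser quantized level — most visibly, the near-white background has dropped to a flat grey.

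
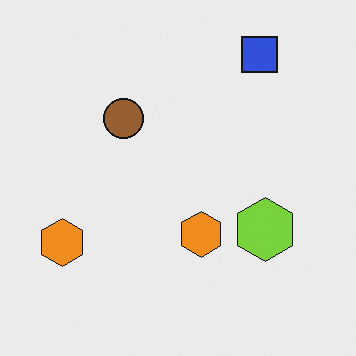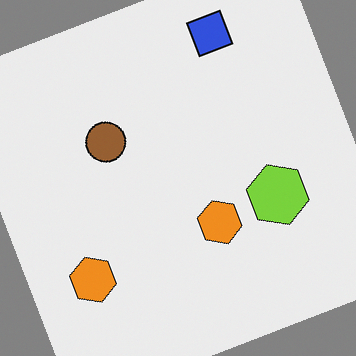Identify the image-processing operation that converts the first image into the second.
The image was rotated counter-clockwise by a clearly visible amount.

Every shape is tilted by the same angle and the image corners show triangular fill wedges — a whole-image rotation by a non-right angle.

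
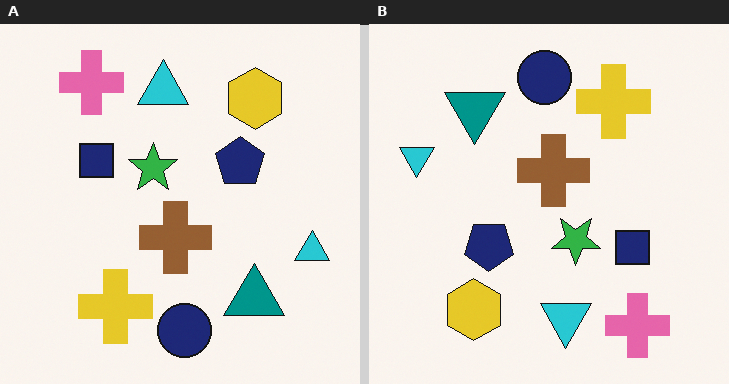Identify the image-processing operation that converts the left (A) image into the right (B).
It was rotated 180°.

The pink cross sits in the top-left of the left (A) image and the bottom-right of the right (B) — consistent with a whole-image 180° rotation.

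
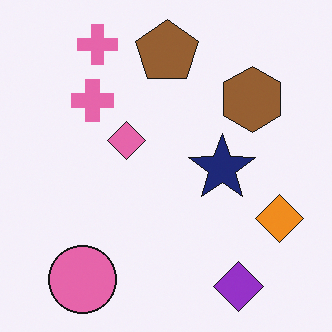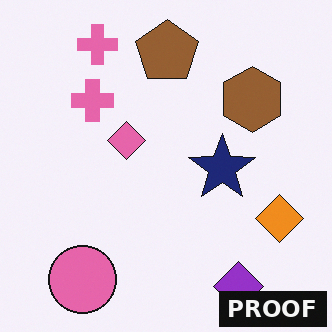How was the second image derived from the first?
Watermarked with the text "PROOF" in the lower-right corner.

A dark label reading "PROOF" appears in the lower-right corner.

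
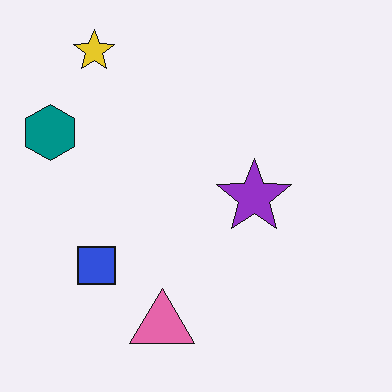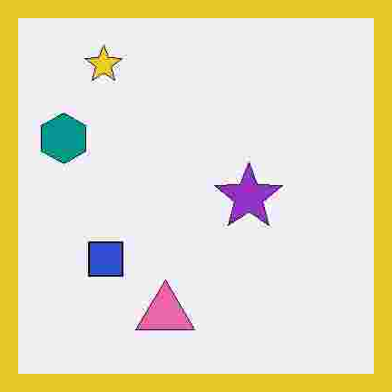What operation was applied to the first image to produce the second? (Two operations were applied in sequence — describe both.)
The image was degraded with heavy JPEG compression, then framed with a yellow border.

Blocky 8×8 compression artifacts appear around shape edges and the flat background shows ringing — characteristic JPEG degradation. A solid yellow frame runs around the edge of the second image, with the content slightly shrunk inside it.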